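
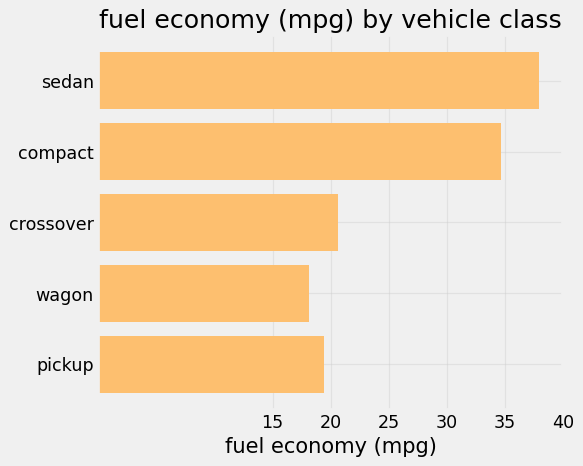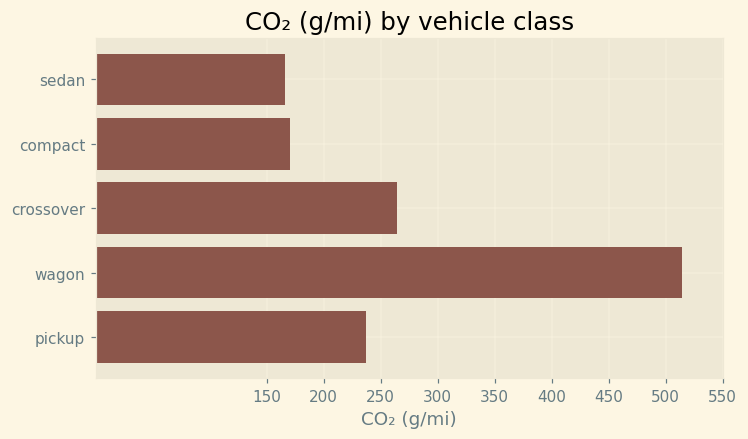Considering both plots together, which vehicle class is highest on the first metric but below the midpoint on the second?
Chart 2 median CO₂ (g/mi) ≈ 250; below-median vehicle classes: sedan, compact. Among those, sedan has the highest fuel economy (mpg) (≈ 40).

sedan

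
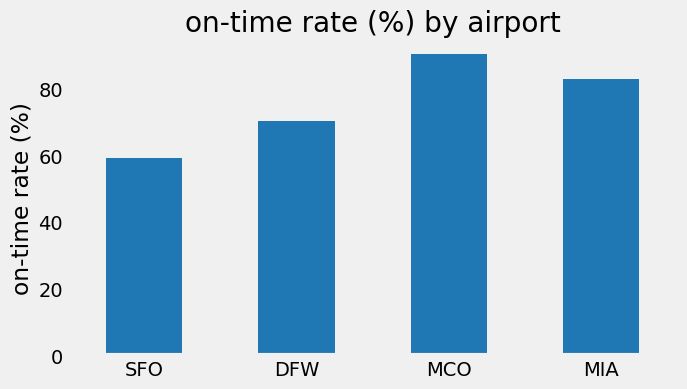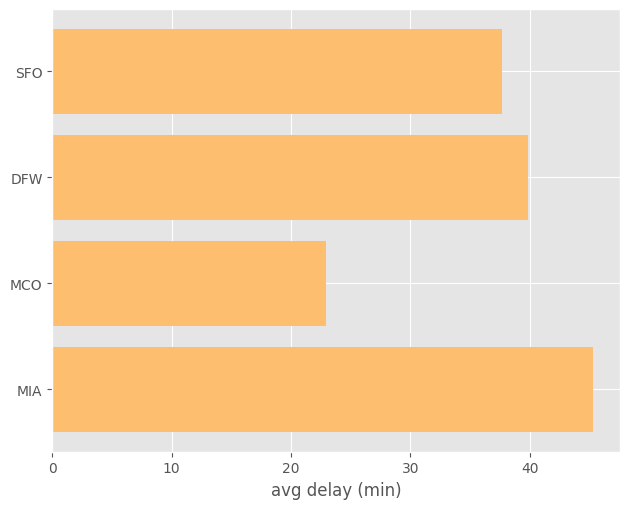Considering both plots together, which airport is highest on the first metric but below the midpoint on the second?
MCO

Chart 2 median avg delay (min) ≈ 40; below-median airports: SFO, MCO. Among those, MCO has the highest on-time rate (%) (≈ 90).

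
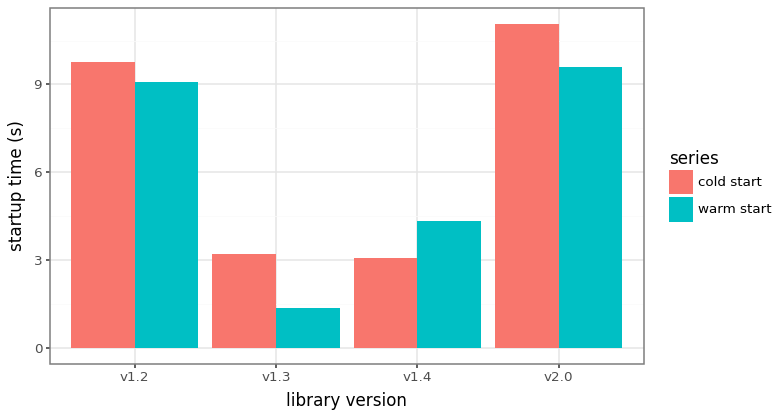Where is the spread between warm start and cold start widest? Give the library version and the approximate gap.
v1.3: warm start ≈ 1, cold start ≈ 3 → gap ≈ 2. Next-largest (v2.0) is only ≈ 1.

v1.3, ≈ 2 s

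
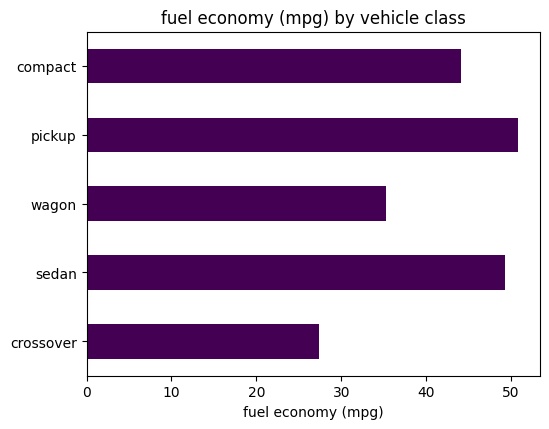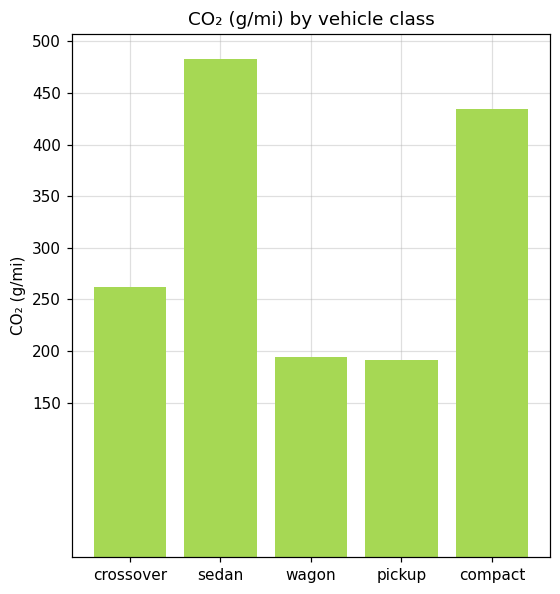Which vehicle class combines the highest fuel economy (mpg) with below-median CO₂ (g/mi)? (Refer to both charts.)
Chart 2 median CO₂ (g/mi) ≈ 250; below-median vehicle classes: wagon, pickup. Among those, pickup has the highest fuel economy (mpg) (≈ 50).

pickup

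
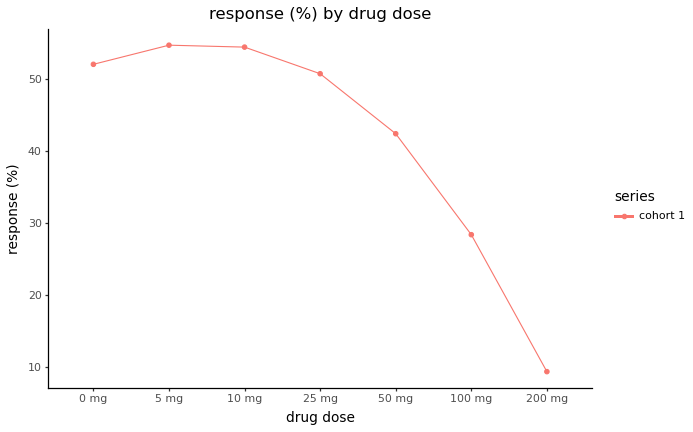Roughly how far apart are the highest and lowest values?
≈ 45

Max 5 mg ≈ 55, min 200 mg ≈ 10; range ≈ 45.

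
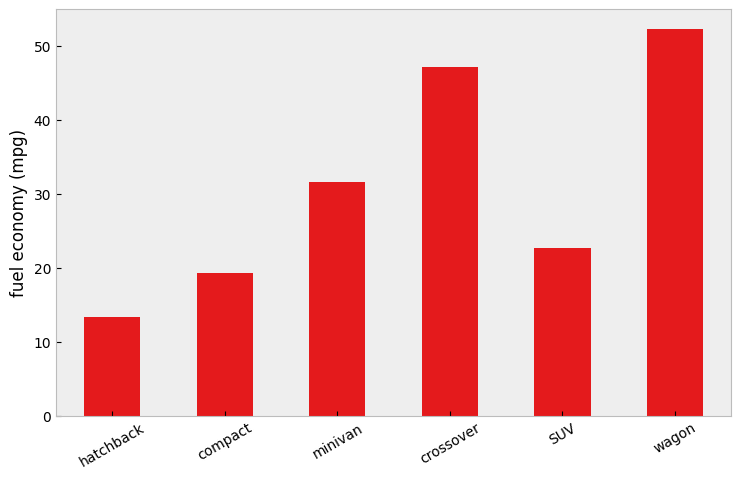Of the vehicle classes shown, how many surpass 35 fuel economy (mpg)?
Above 35: crossover, wagon.

2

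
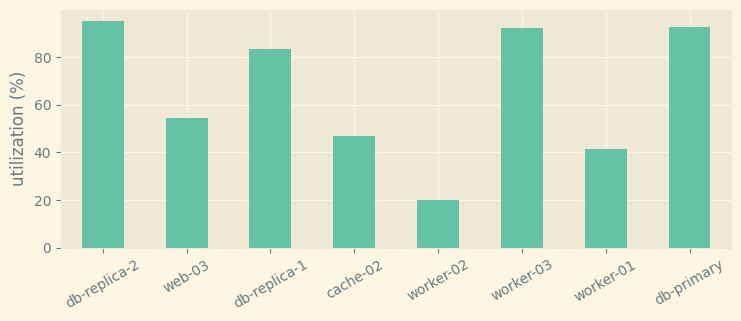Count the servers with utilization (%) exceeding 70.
4

Above 70: db-replica-2, db-replica-1, worker-03, db-primary.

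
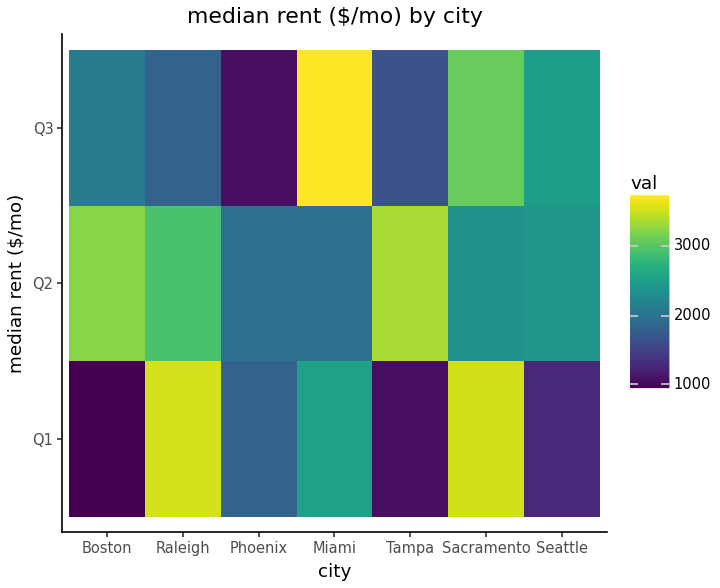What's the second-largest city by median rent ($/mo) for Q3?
Sacramento

Top 3 for Q3: Miami ≈ 3500, Sacramento ≈ 3000, Seattle ≈ 2500.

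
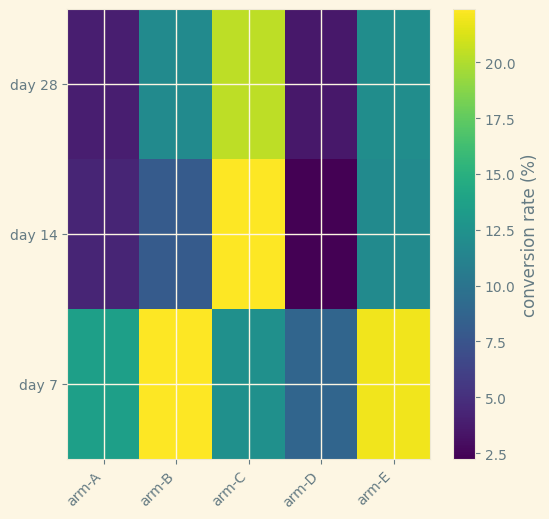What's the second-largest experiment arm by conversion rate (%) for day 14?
arm-E

Top 3 for day 14: arm-C ≈ 22, arm-E ≈ 12, arm-B ≈ 8.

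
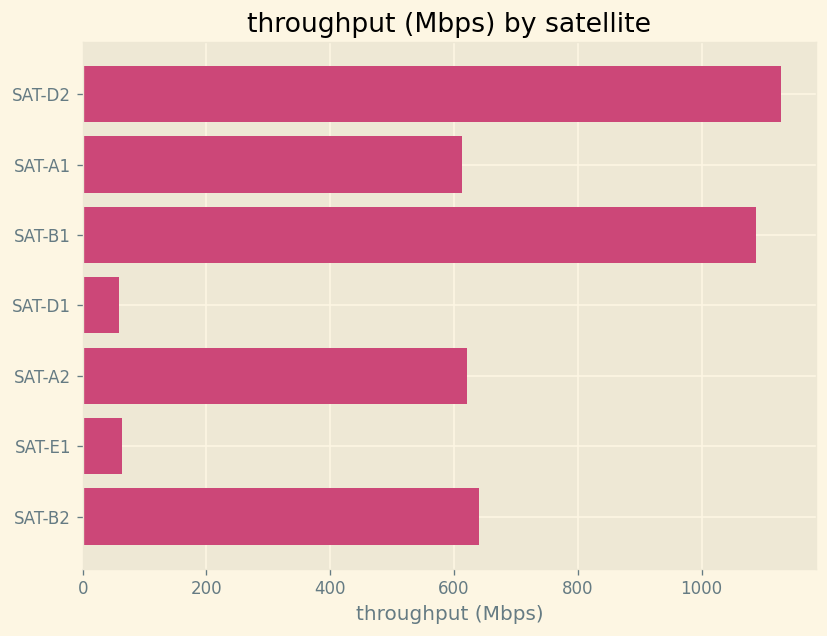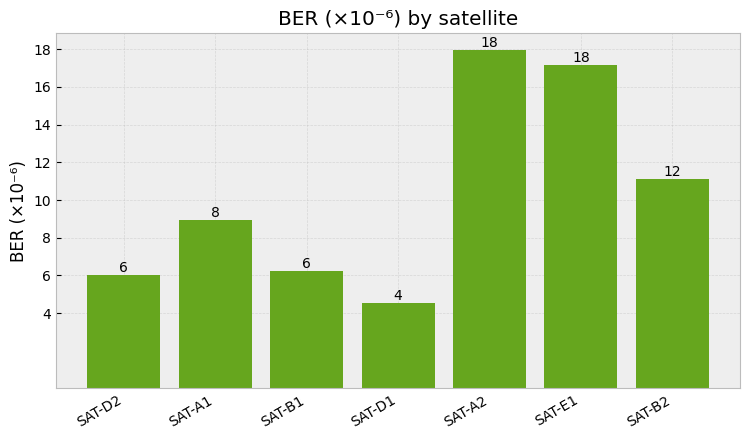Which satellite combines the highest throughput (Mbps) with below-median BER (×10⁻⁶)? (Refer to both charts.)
Chart 2 median BER (×10⁻⁶) ≈ 8; below-median satellites: SAT-D2, SAT-B1, SAT-D1. Among those, SAT-D2 has the highest throughput (Mbps) (≈ 1200).

SAT-D2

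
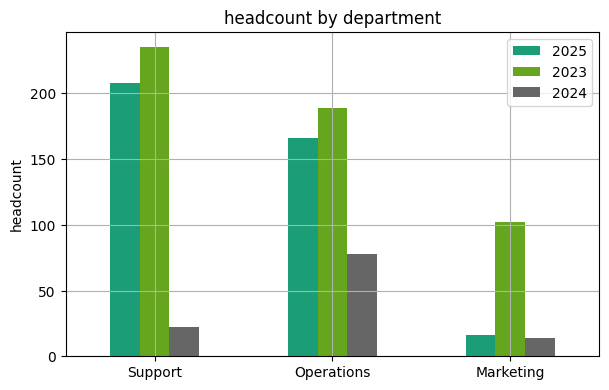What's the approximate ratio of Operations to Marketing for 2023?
Operations ≈ 180, Marketing ≈ 100; 180/100 ≈ 1.8.

≈ 1.8×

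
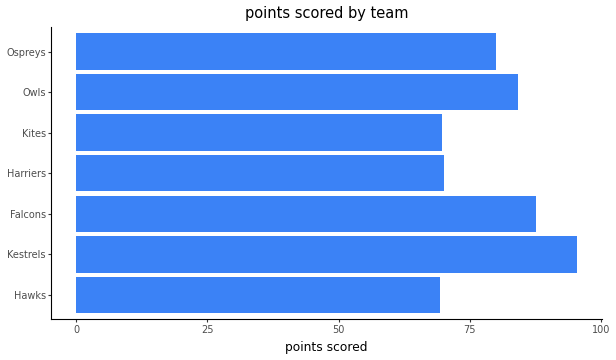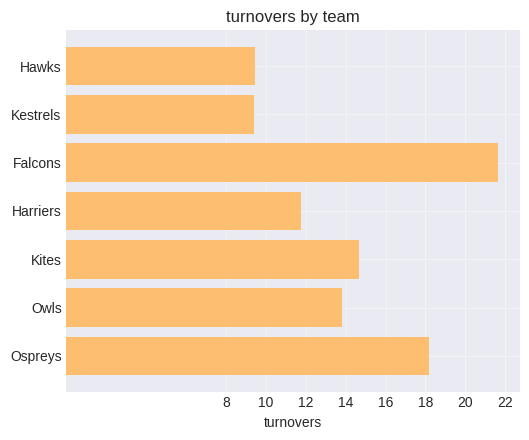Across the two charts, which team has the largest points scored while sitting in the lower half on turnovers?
Chart 2 median turnovers ≈ 14; below-median teams: Hawks, Kestrels, Harriers. Among those, Kestrels has the highest points scored (≈ 100).

Kestrels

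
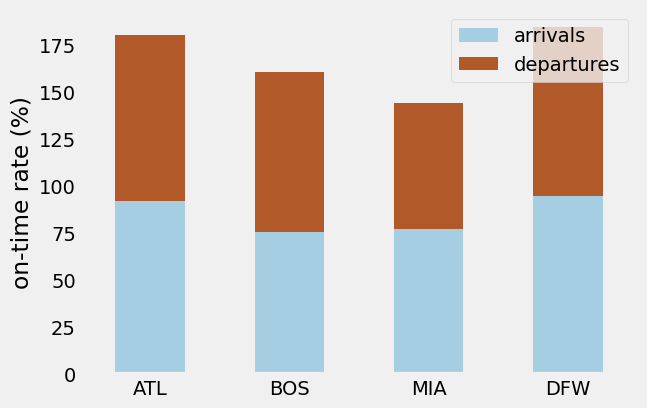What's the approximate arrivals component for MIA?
arrivals top ≈ 80, bottom ≈ 0; segment ≈ 80.

≈ 80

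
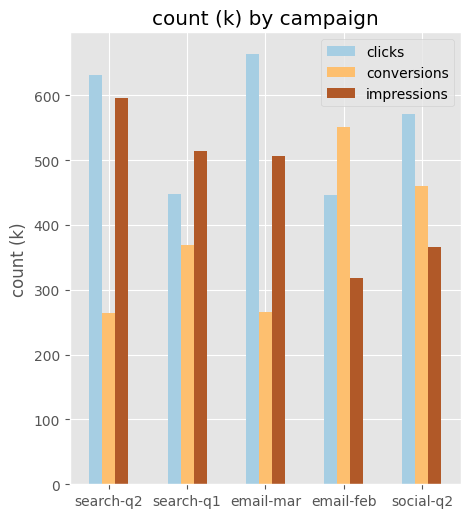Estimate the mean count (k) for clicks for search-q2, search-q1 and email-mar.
≈ 567

(600 + 400 + 700) / 3 ≈ 567.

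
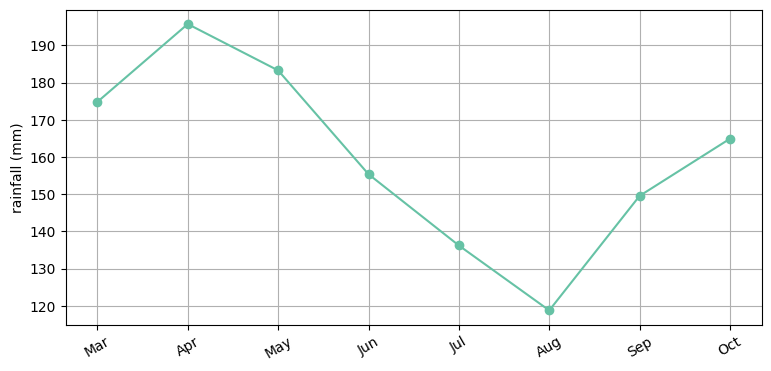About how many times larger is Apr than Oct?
Apr ≈ 200, Oct ≈ 160; 200/160 ≈ 1.25.

≈ 1.25×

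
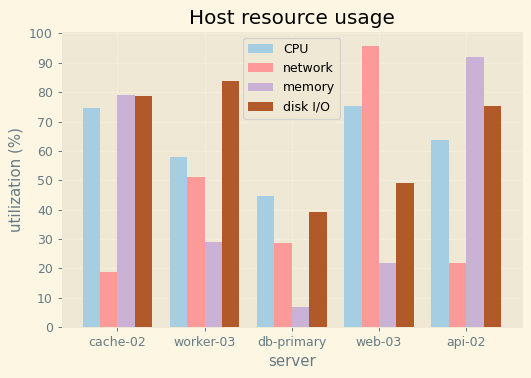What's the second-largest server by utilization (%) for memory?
Top 3 for memory: api-02 ≈ 90, cache-02 ≈ 80, worker-03 ≈ 30.

cache-02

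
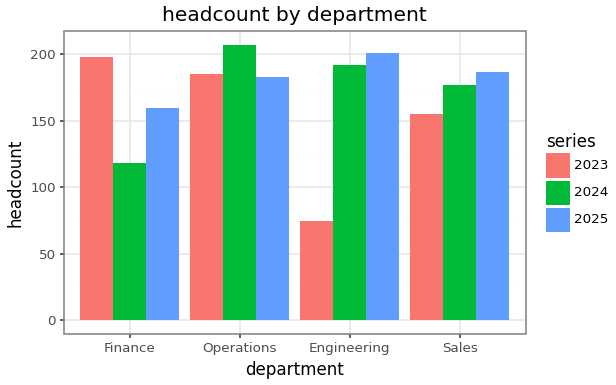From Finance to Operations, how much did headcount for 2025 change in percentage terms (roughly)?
≈ +12.5%

Finance ≈ 160, Operations ≈ 180; (180 − 160) / 160 ≈ +12.5%.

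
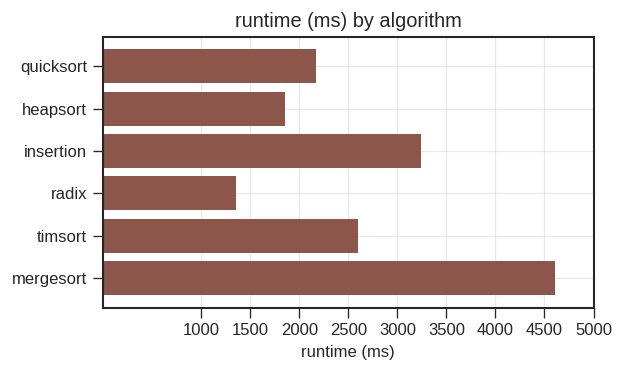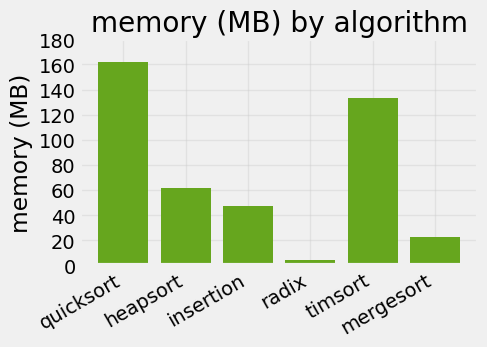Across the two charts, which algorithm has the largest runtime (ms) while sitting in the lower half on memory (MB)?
mergesort

Chart 2 median memory (MB) ≈ 60; below-median algorithms: insertion, radix, mergesort. Among those, mergesort has the highest runtime (ms) (≈ 4500).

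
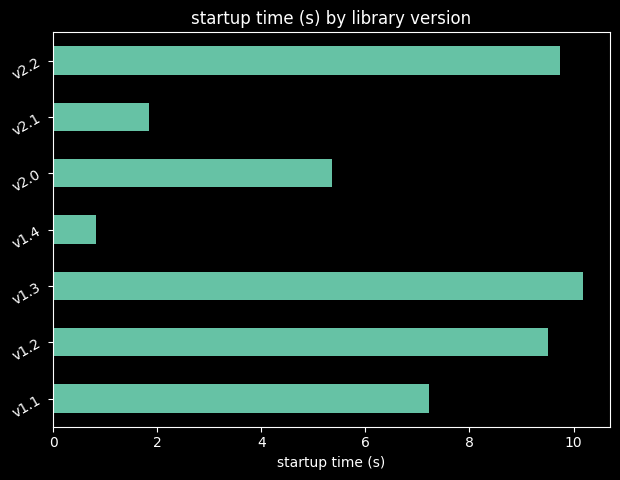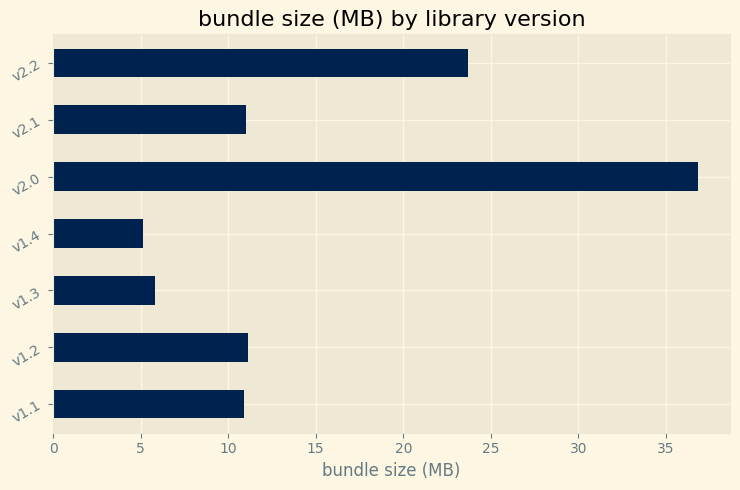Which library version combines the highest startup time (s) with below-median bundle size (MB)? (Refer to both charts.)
v1.3

Chart 2 median bundle size (MB) ≈ 10; below-median library versions: v1.1, v1.3, v1.4. Among those, v1.3 has the highest startup time (s) (≈ 10).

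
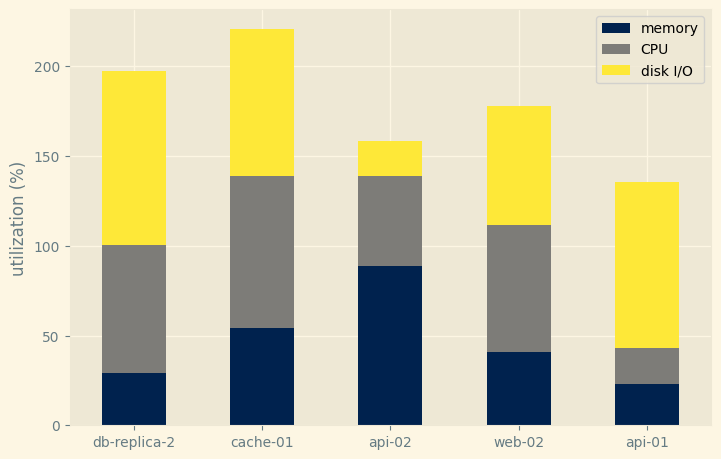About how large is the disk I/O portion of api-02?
≈ 20

disk I/O top ≈ 160, bottom ≈ 140; segment ≈ 20.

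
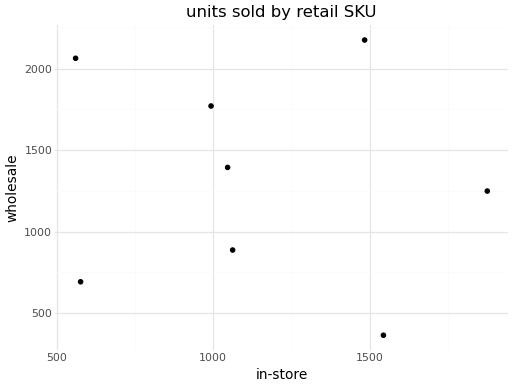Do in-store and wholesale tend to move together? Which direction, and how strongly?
Points are roughly uncorrelated; weak (|r| ≈ 0.1).

no clear correlation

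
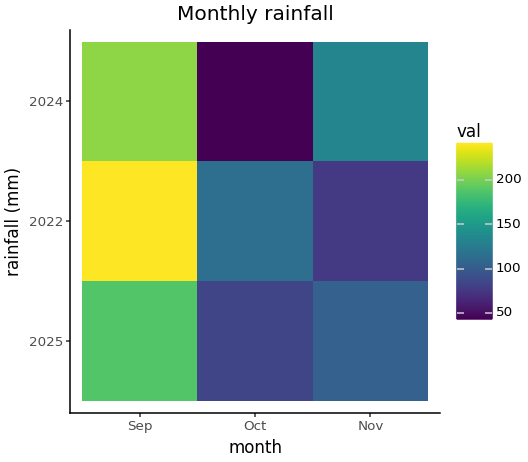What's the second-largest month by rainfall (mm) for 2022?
Top 3 for 2022: Sep ≈ 240, Oct ≈ 120, Nov ≈ 80.

Oct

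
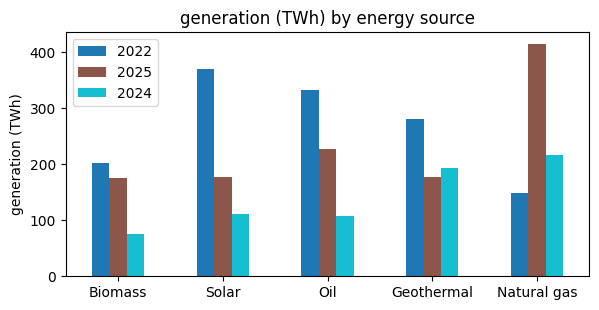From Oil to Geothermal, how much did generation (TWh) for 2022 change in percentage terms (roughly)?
≈ -14.3%

Oil ≈ 350, Geothermal ≈ 300; (300 − 350) / 350 ≈ -14.3%.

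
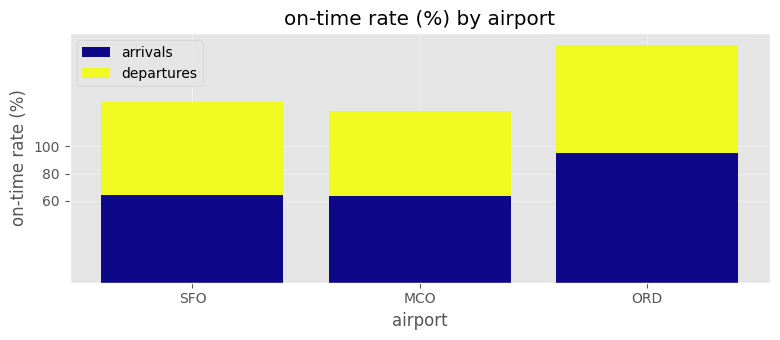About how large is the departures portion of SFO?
≈ 80

departures top ≈ 140, bottom ≈ 60; segment ≈ 80.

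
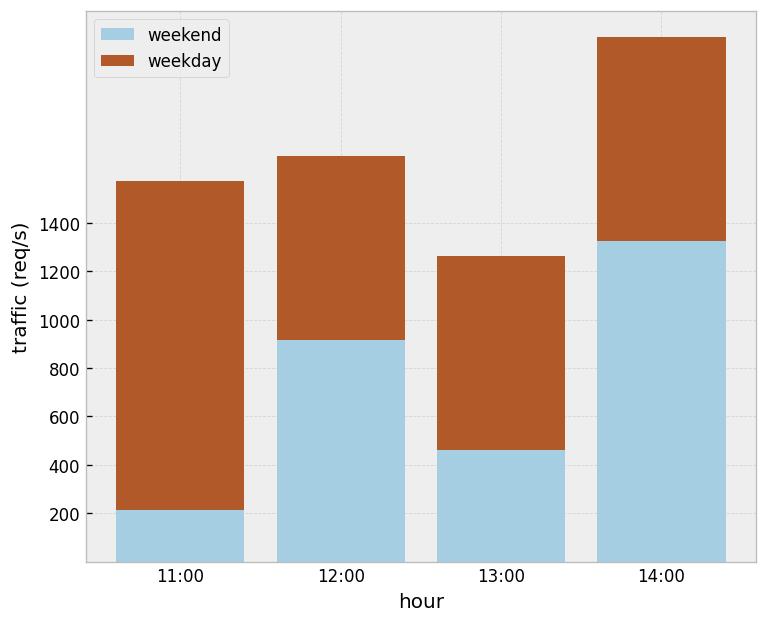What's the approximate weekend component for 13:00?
≈ 400

weekend top ≈ 400, bottom ≈ 0; segment ≈ 400.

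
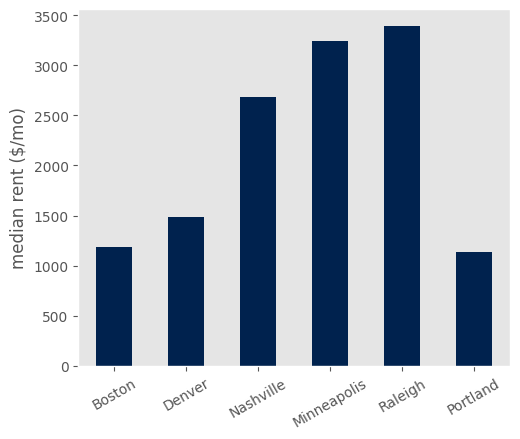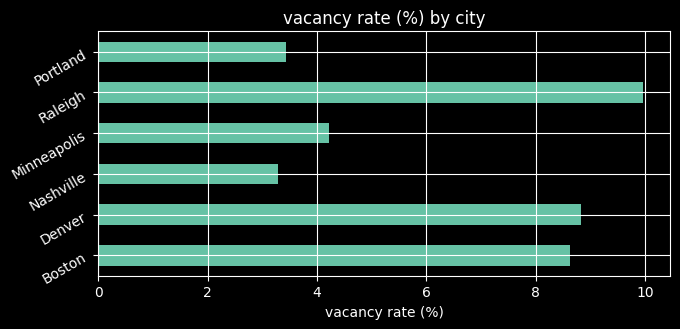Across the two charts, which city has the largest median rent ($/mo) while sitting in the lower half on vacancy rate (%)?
Chart 2 median vacancy rate (%) ≈ 6; below-median cities: Nashville, Minneapolis, Portland. Among those, Minneapolis has the highest median rent ($/mo) (≈ 3000).

Minneapolis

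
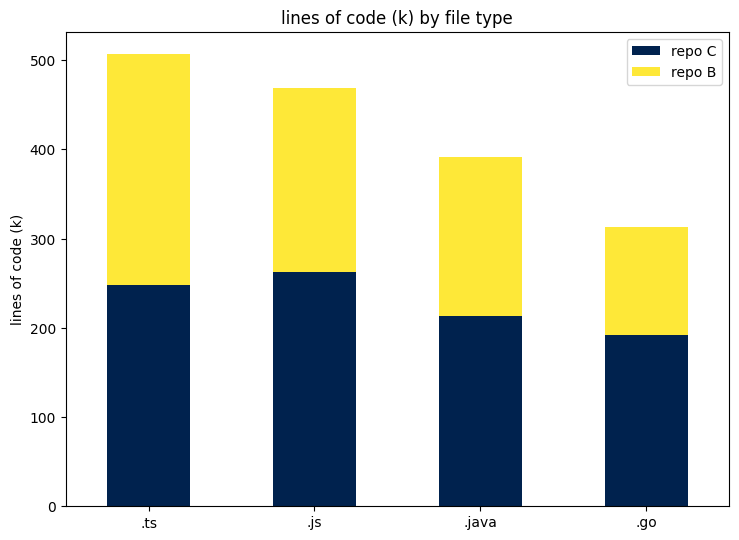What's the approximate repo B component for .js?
≈ 200

repo B top ≈ 450, bottom ≈ 250; segment ≈ 200.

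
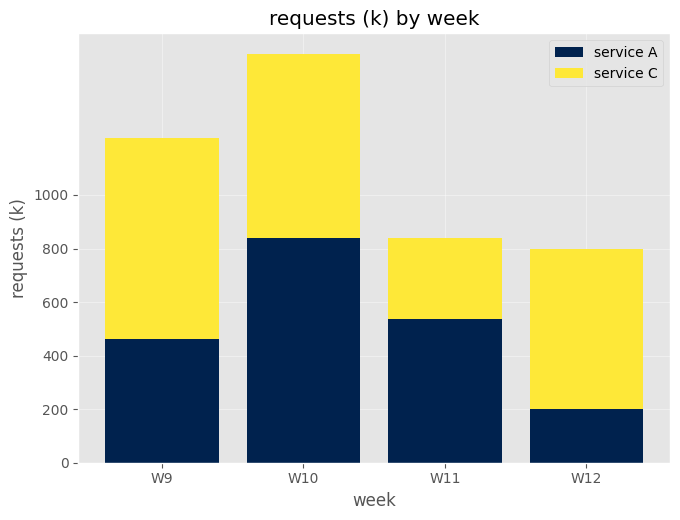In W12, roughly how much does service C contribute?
≈ 600

service C top ≈ 800, bottom ≈ 200; segment ≈ 600.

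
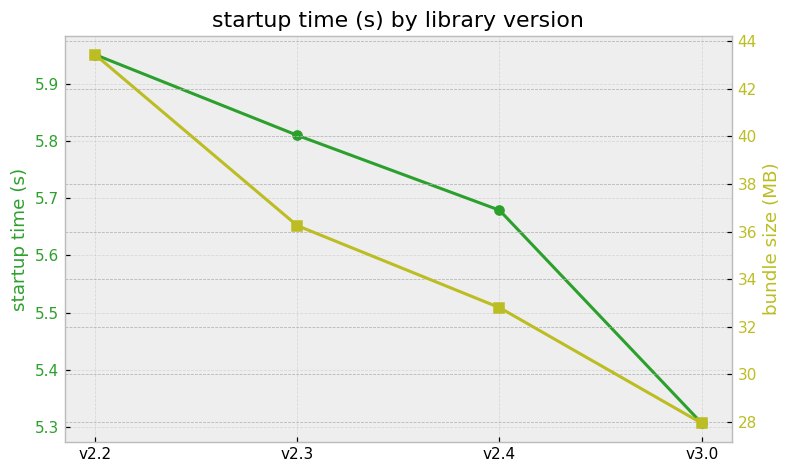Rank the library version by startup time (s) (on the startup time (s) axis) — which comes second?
v2.3

Top 3 (on the startup time (s) axis): v2.2 ≈ 6.0, v2.3 ≈ 5.8, v2.4 ≈ 5.7.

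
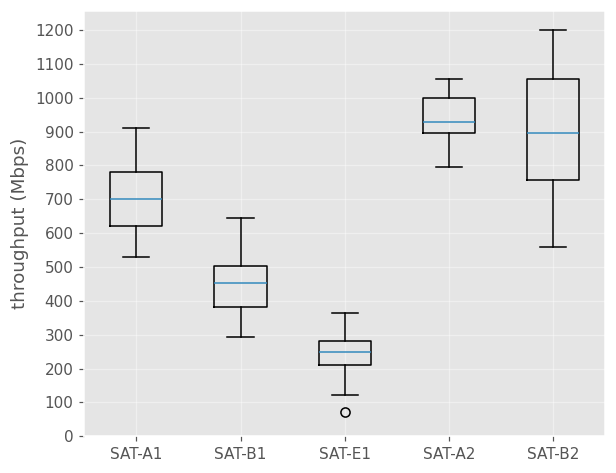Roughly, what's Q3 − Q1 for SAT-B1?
≈ 100

Q3 ≈ 500, Q1 ≈ 400; IQR ≈ 100.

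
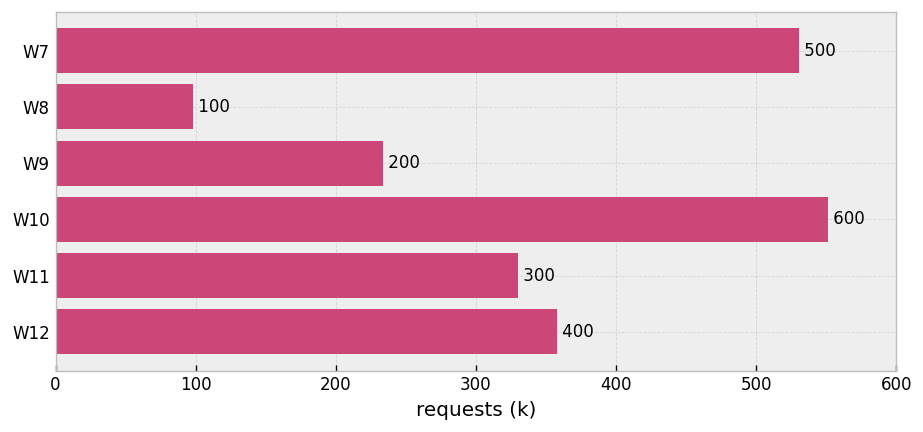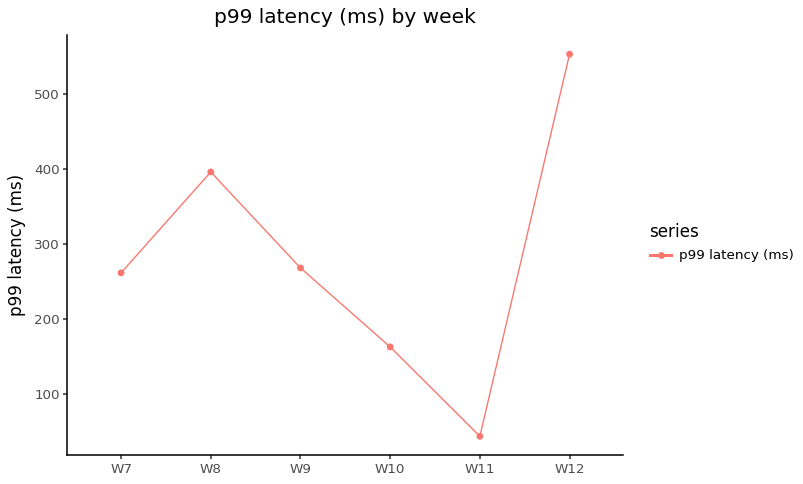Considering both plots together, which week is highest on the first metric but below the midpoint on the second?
Chart 2 median p99 latency (ms) ≈ 300; below-median weeks: W7, W10, W11. Among those, W10 has the highest requests (k) (≈ 600).

W10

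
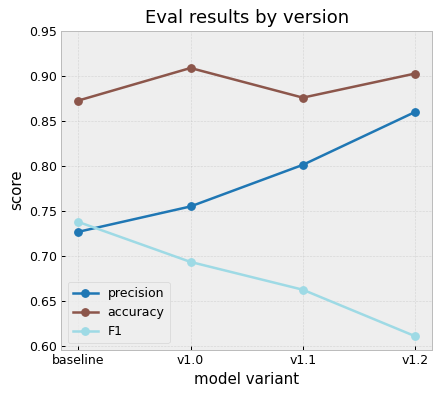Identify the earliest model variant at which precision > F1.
baseline: precision ≈ 0.75 vs F1 ≈ 0.75 (not yet); v1.0: precision ≈ 0.75 vs F1 ≈ 0.70 (first crossover).

v1.0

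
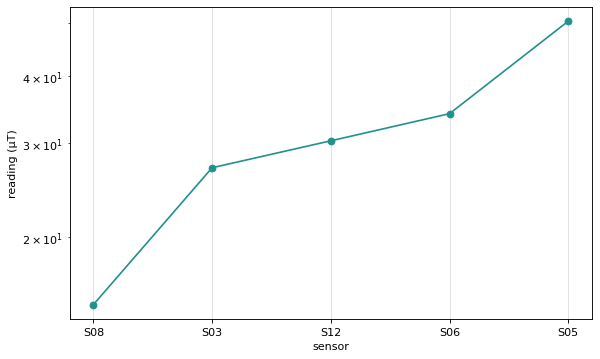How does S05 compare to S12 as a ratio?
S05 ≈ 50, S12 ≈ 30; 50/30 ≈ 1.67.

≈ 1.67×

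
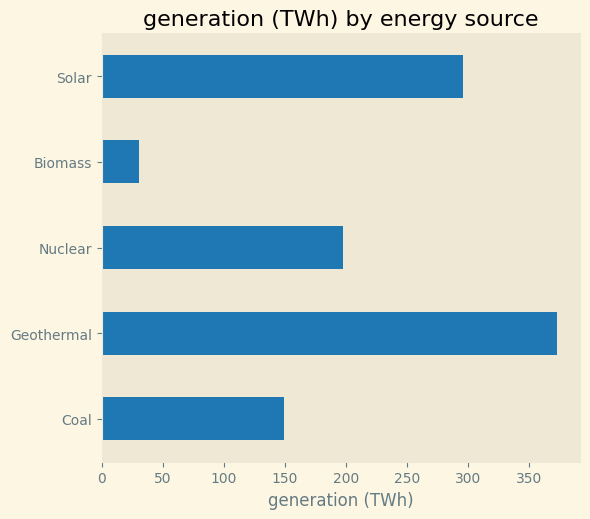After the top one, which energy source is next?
Top 3: Geothermal ≈ 350, Solar ≈ 300, Nuclear ≈ 200.

Solar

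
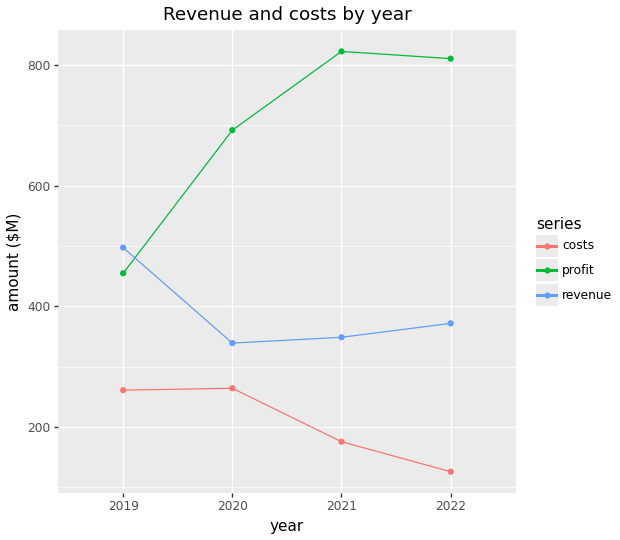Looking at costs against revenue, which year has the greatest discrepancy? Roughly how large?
2022: costs ≈ 100, revenue ≈ 400 → gap ≈ 300. Next-largest (2019) is only ≈ 200.

2022, ≈ 300 $M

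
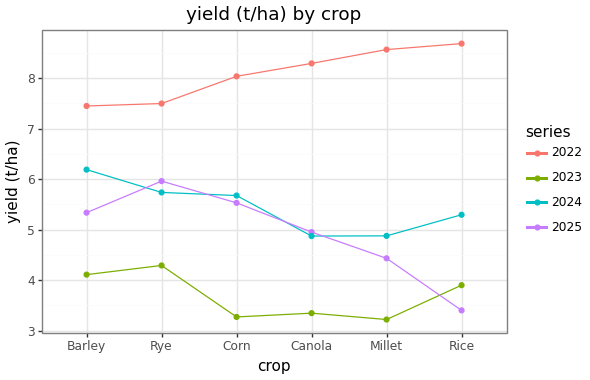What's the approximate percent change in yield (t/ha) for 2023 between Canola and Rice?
Canola ≈ 3.5, Rice ≈ 4.0; (4.0 − 3.5) / 3.5 ≈ +14.3%.

≈ +14.3%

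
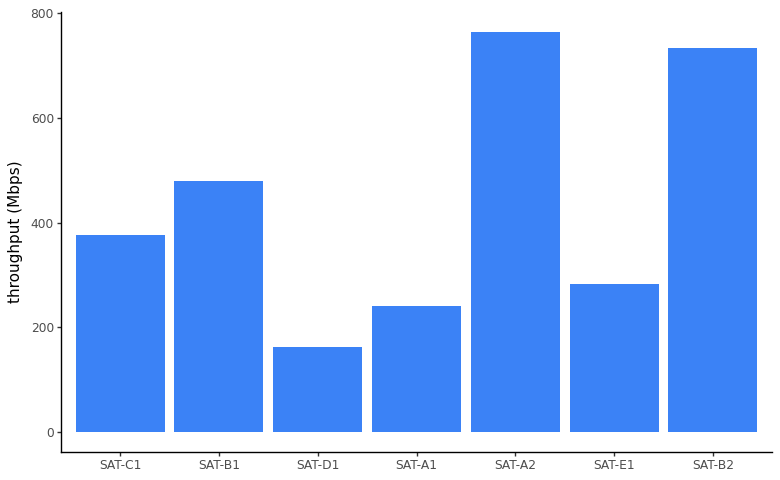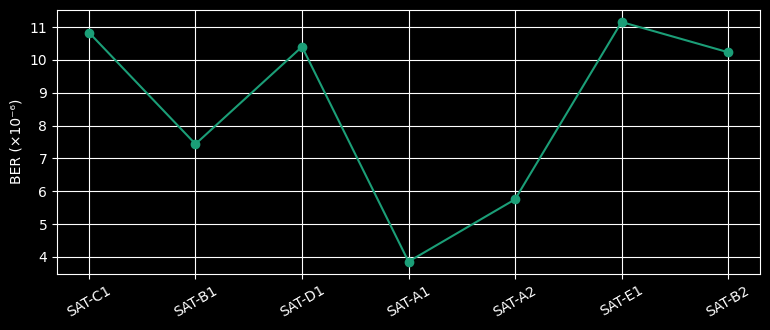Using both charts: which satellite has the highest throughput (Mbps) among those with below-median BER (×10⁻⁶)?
SAT-A2

Chart 2 median BER (×10⁻⁶) ≈ 10; below-median satellites: SAT-B1, SAT-A1, SAT-A2. Among those, SAT-A2 has the highest throughput (Mbps) (≈ 800).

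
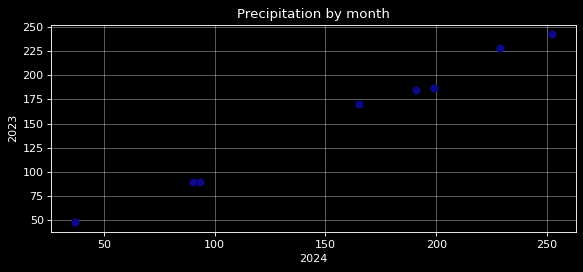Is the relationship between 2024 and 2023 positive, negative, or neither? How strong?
positive, strong

Points are positively correlated; strong (|r| ≈ 1.0).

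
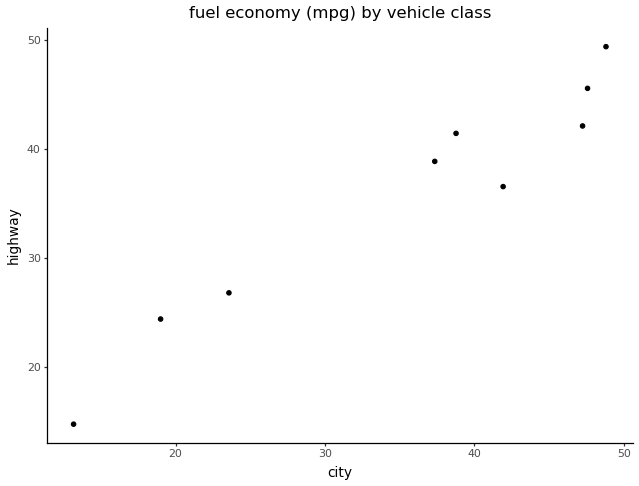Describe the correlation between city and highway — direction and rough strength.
positive, strong

Points are positively correlated; strong (|r| ≈ 1.0).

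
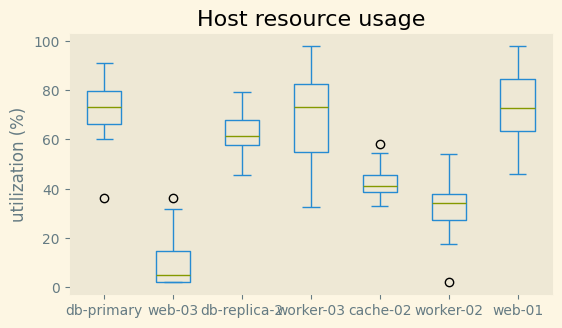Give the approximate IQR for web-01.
Q3 ≈ 80, Q1 ≈ 60; IQR ≈ 20.

≈ 20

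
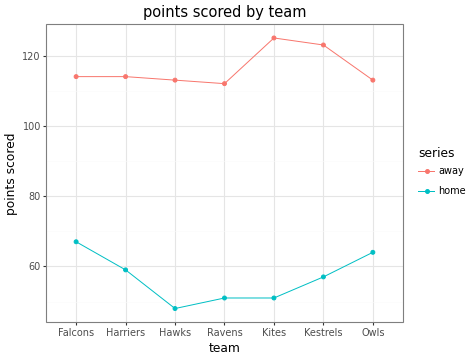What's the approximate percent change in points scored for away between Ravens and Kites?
Ravens ≈ 110, Kites ≈ 120; (120 − 110) / 110 ≈ +9.1%.

≈ +9.1%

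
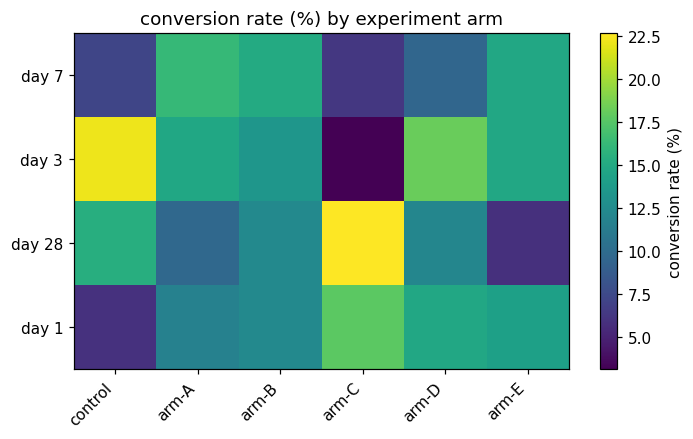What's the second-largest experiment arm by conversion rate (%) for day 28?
Top 3 for day 28: arm-C ≈ 22, control ≈ 16, arm-B ≈ 12.

control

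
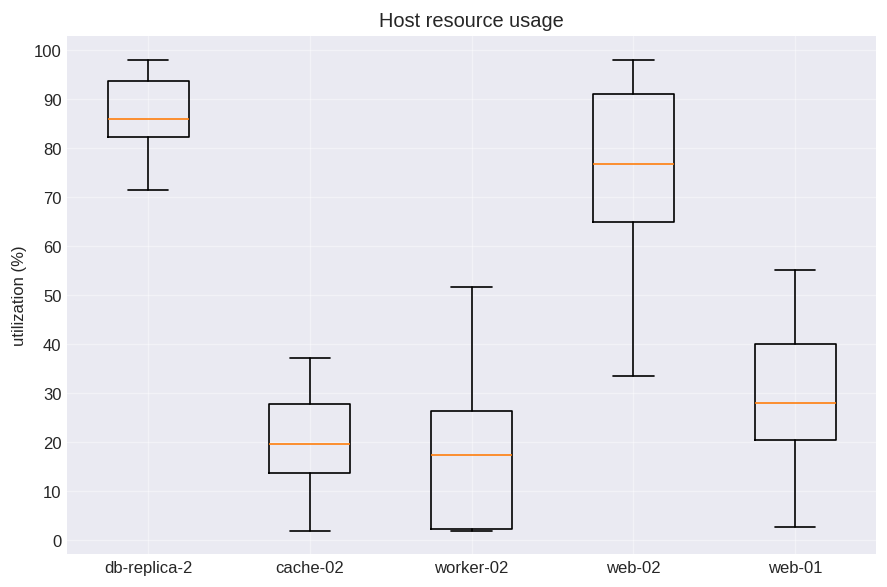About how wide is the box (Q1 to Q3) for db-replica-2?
Q3 ≈ 90, Q1 ≈ 80; IQR ≈ 10.

≈ 10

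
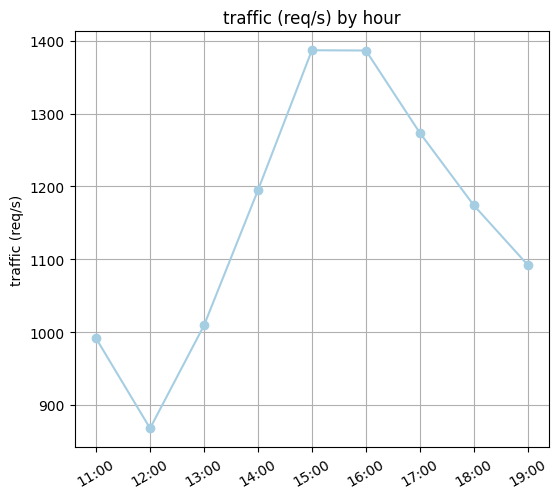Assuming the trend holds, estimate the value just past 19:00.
≈ 1025

Last three: 1250, 1150, 1100 → slope ≈ -75/step → next ≈ 1025.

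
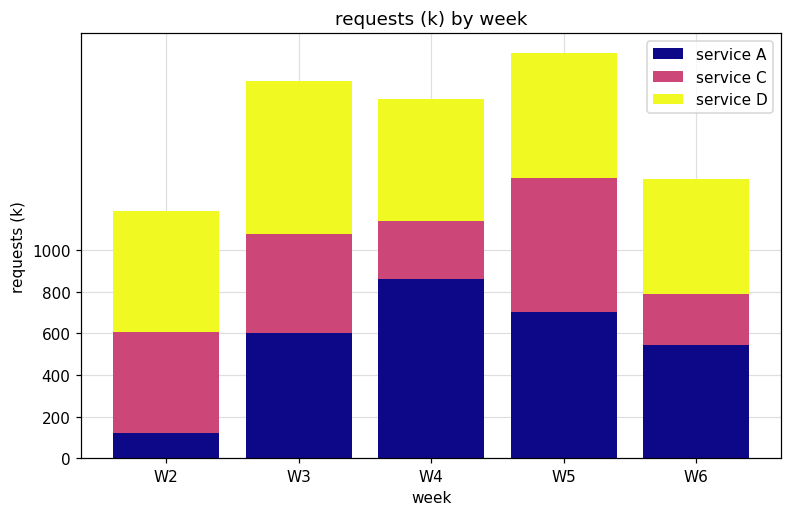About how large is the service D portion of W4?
service D top ≈ 1800, bottom ≈ 1200; segment ≈ 600.

≈ 600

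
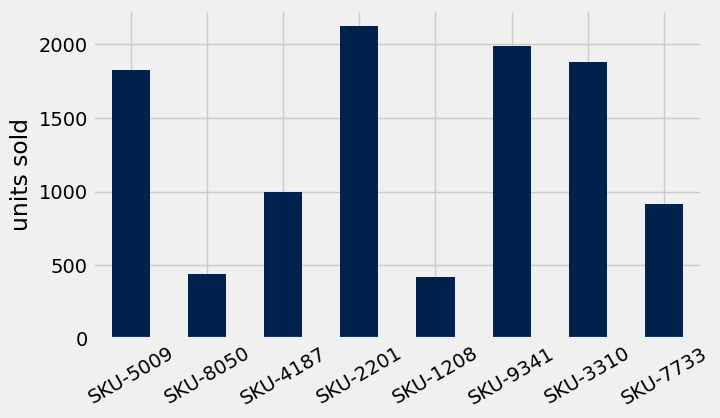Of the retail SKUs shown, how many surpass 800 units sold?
Above 800: SKU-5009, SKU-4187, SKU-2201, SKU-9341, SKU-3310, SKU-7733.

6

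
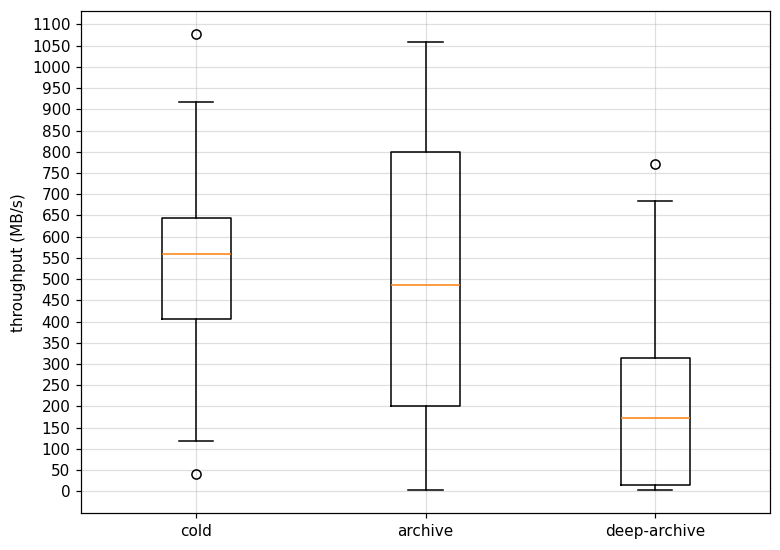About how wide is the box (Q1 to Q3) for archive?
≈ 600

Q3 ≈ 800, Q1 ≈ 200; IQR ≈ 600.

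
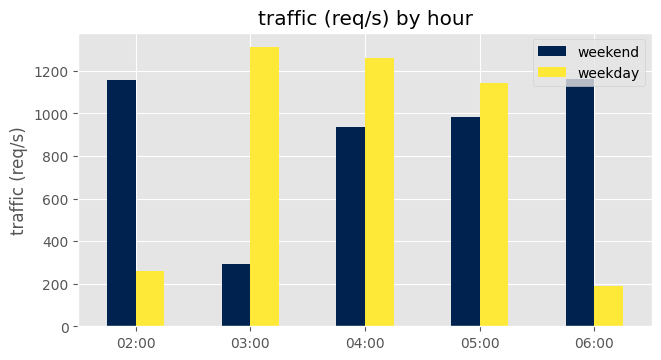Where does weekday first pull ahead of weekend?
03:00

02:00: weekday ≈ 200 vs weekend ≈ 1200 (not yet); 03:00: weekday ≈ 1400 vs weekend ≈ 200 (first crossover).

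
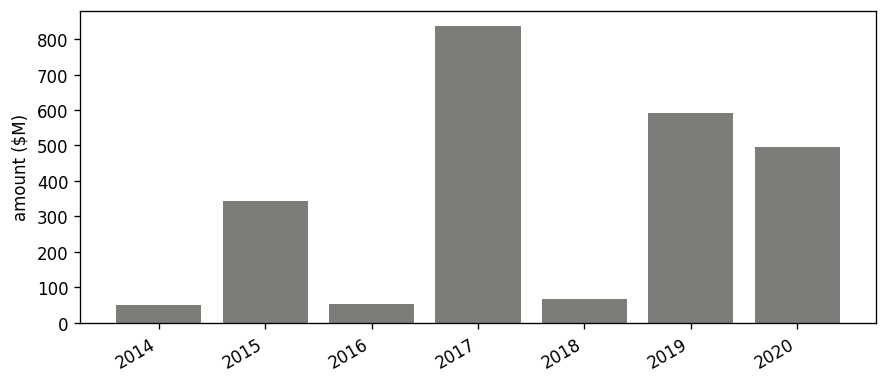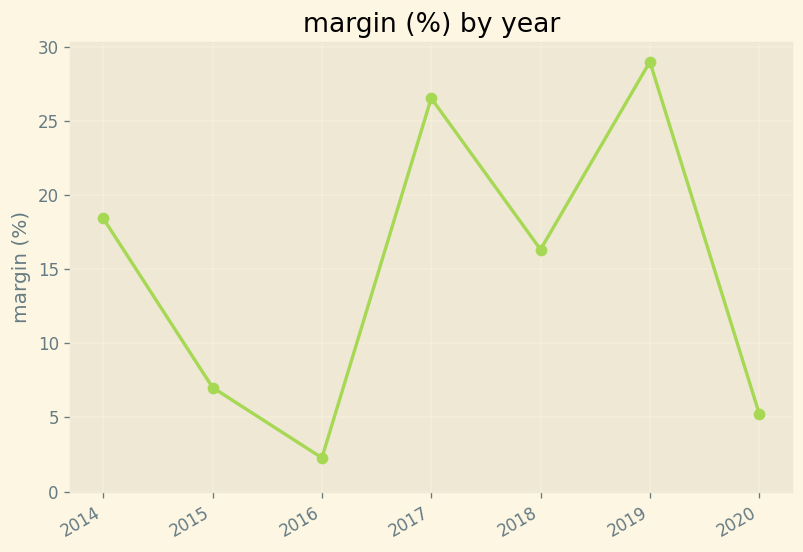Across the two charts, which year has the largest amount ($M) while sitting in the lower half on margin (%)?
Chart 2 median margin (%) ≈ 15; below-median years: 2015, 2016, 2020. Among those, 2020 has the highest amount ($M) (≈ 500).

2020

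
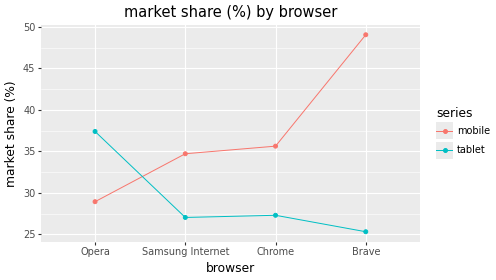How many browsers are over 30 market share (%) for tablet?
1

Above 30: Opera.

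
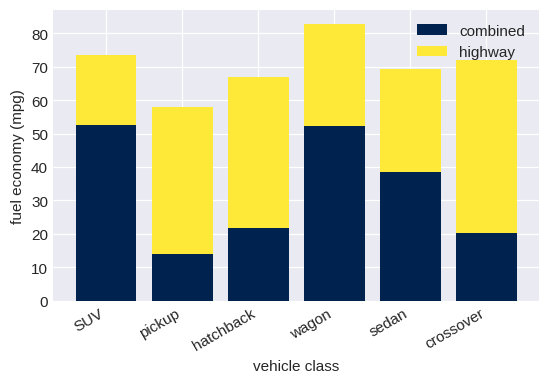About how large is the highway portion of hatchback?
≈ 50

highway top ≈ 70, bottom ≈ 20; segment ≈ 50.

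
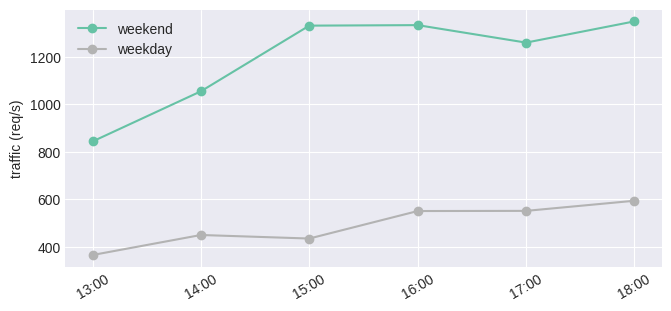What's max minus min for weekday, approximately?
≈ 200

Max 18:00 ≈ 600, min 13:00 ≈ 400; range ≈ 200.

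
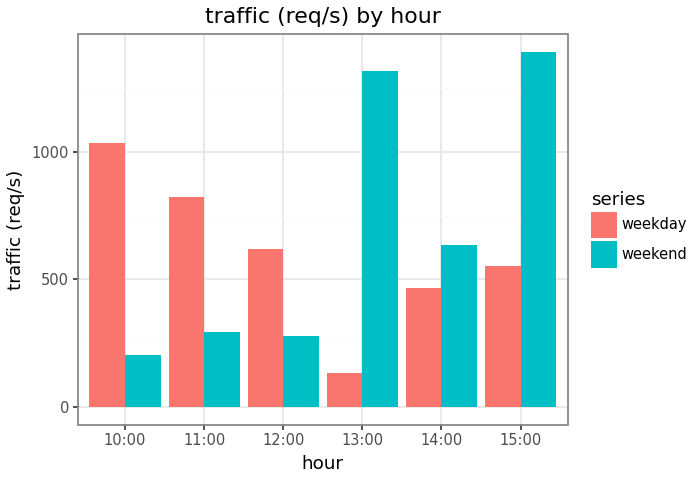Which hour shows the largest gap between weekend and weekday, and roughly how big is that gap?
13:00: weekend ≈ 1400, weekday ≈ 200 → gap ≈ 1200. Next-largest (15:00) is only ≈ 800.

13:00, ≈ 1200 req/s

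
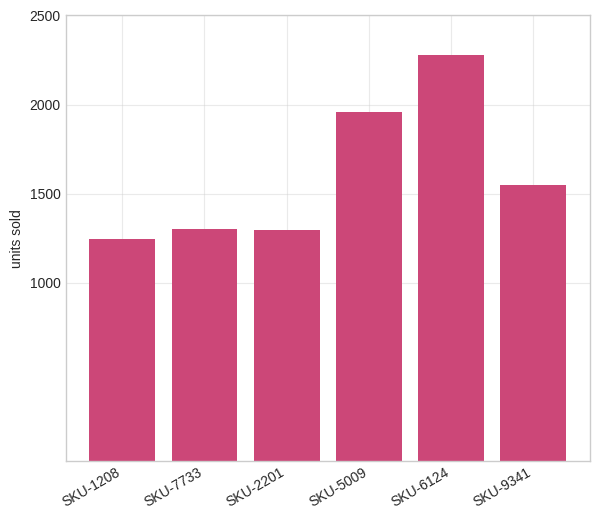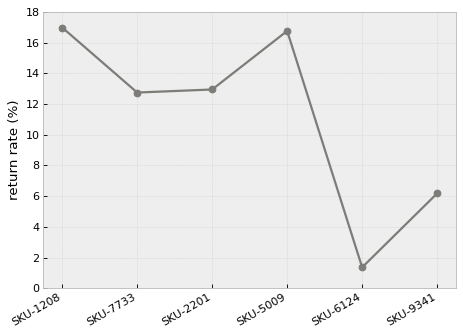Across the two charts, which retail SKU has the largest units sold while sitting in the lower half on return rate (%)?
SKU-6124

Chart 2 median return rate (%) ≈ 12; below-median retail SKUs: SKU-7733, SKU-6124, SKU-9341. Among those, SKU-6124 has the highest units sold (≈ 2500).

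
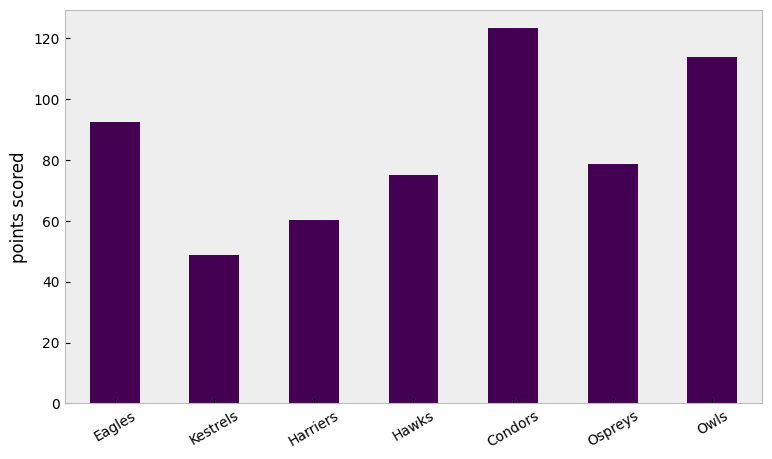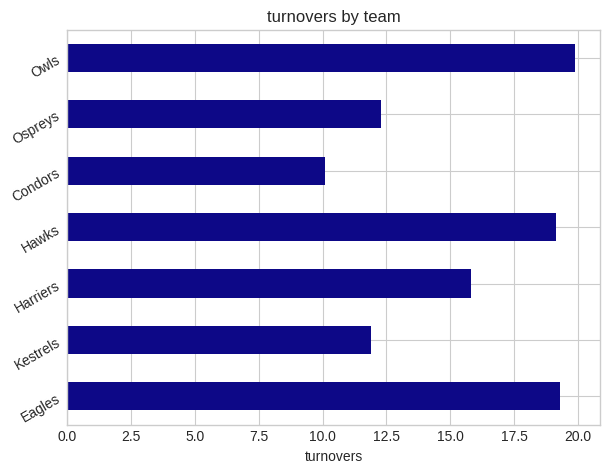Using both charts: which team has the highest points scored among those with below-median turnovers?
Chart 2 median turnovers ≈ 16; below-median teams: Kestrels, Condors, Ospreys. Among those, Condors has the highest points scored (≈ 120).

Condors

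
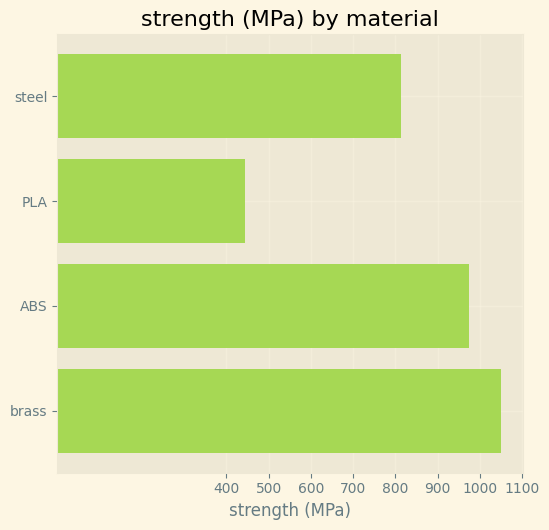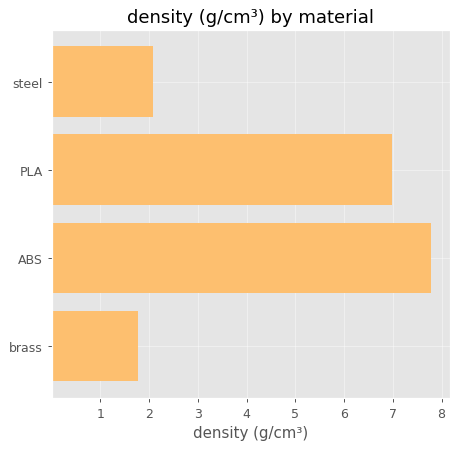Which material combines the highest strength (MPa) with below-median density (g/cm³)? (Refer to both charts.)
brass

Chart 2 median density (g/cm³) ≈ 5; below-median materials: steel, brass. Among those, brass has the highest strength (MPa) (≈ 1000).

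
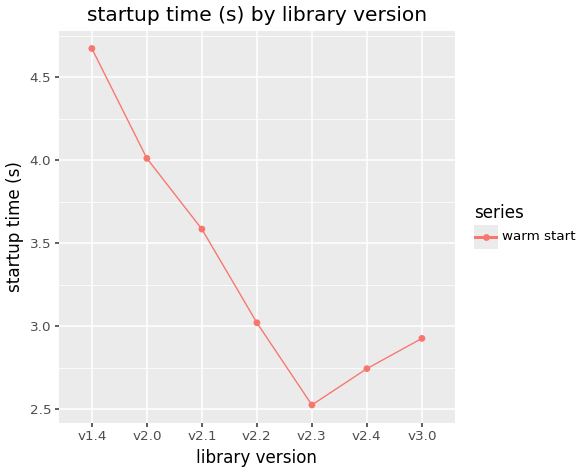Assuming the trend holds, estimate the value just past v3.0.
Last three: 2.6, 2.8, 3.0 → slope ≈ 0.2/step → next ≈ 3.2.

≈ 3.2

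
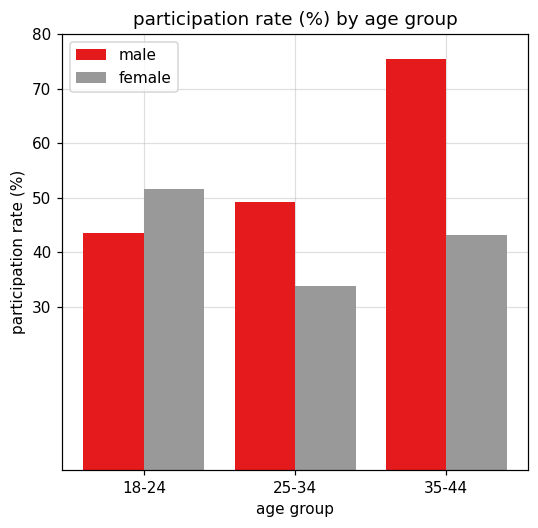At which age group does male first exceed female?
18-24: male ≈ 40 vs female ≈ 50 (not yet); 25-34: male ≈ 50 vs female ≈ 30 (first crossover).

25-34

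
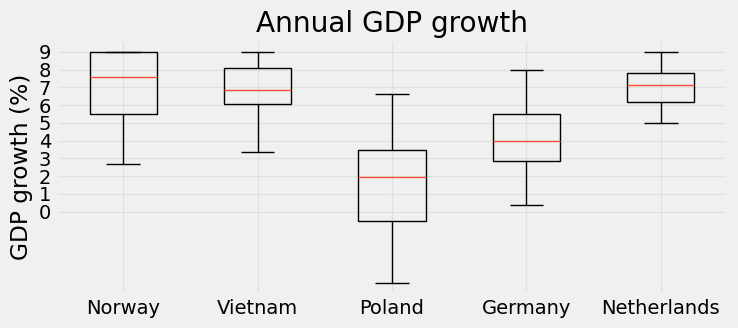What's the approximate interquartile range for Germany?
Q3 ≈ 6, Q1 ≈ 3; IQR ≈ 3.

≈ 3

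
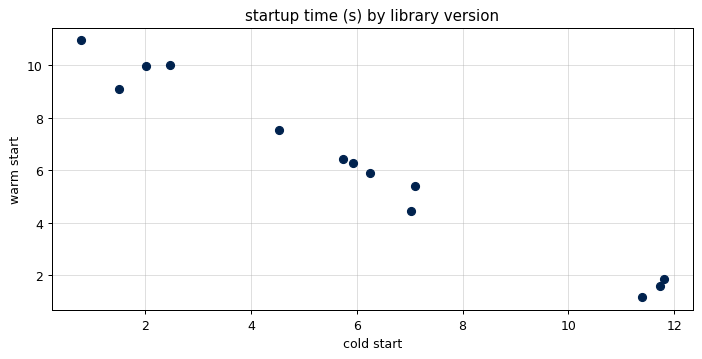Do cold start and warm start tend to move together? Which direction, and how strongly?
negative, strong

Points are negatively correlated; strong (|r| ≈ 1.0).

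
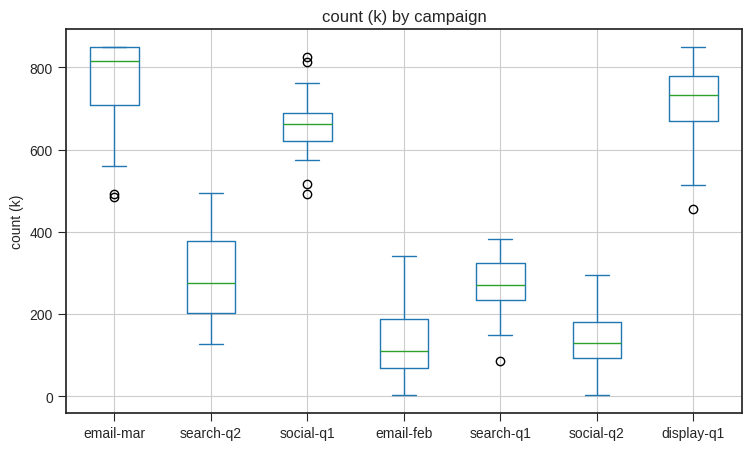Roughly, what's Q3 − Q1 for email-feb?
Q3 ≈ 200, Q1 ≈ 100; IQR ≈ 100.

≈ 100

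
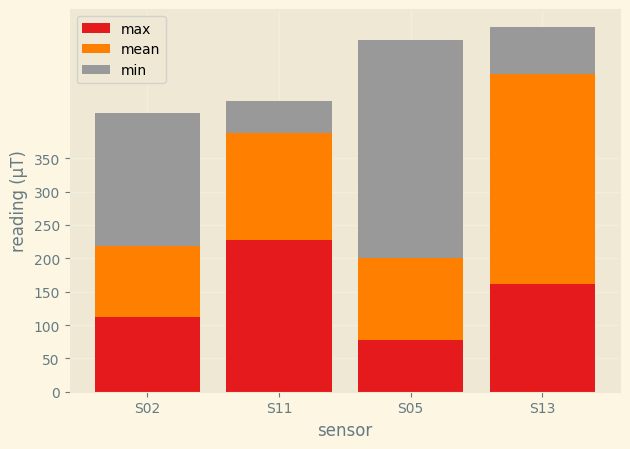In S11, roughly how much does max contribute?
≈ 250

max top ≈ 250, bottom ≈ 0; segment ≈ 250.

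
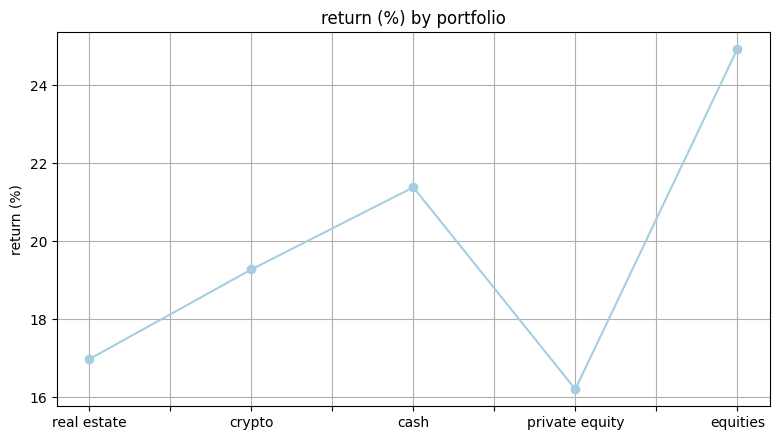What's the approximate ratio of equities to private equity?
≈ 1.56×

equities ≈ 25, private equity ≈ 16; 25/16 ≈ 1.56.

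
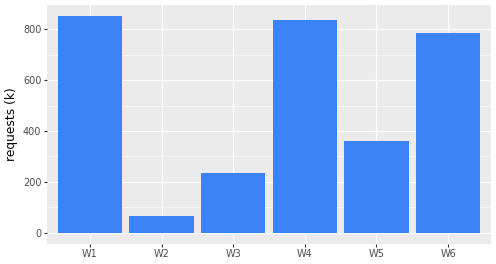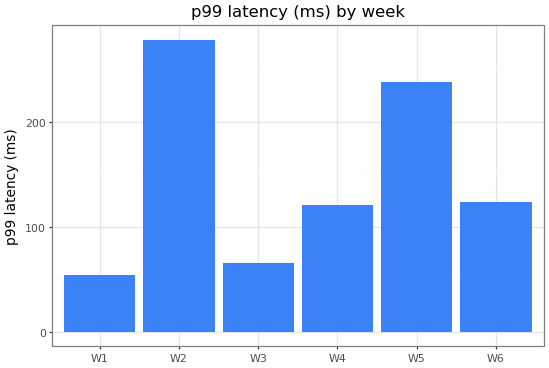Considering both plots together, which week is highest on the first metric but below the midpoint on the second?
Chart 2 median p99 latency (ms) ≈ 100; below-median weeks: W1, W3, W4. Among those, W1 has the highest requests (k) (≈ 900).

W1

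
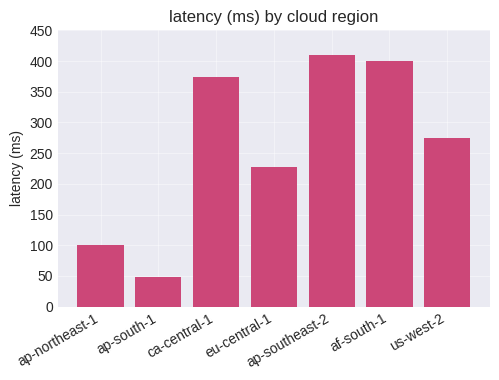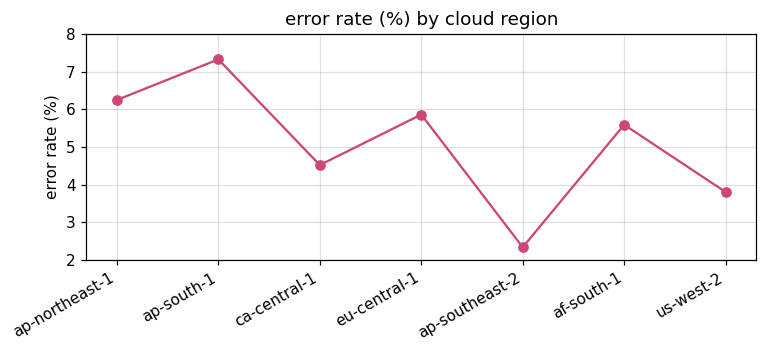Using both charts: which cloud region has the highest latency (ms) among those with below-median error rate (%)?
ap-southeast-2

Chart 2 median error rate (%) ≈ 6; below-median cloud regions: ca-central-1, ap-southeast-2, us-west-2. Among those, ap-southeast-2 has the highest latency (ms) (≈ 400).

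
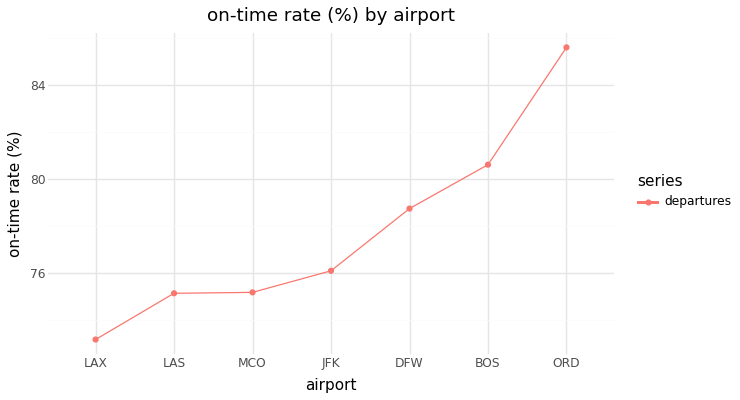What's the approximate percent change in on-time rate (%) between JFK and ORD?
JFK ≈ 76, ORD ≈ 86; (86 − 76) / 76 ≈ +13.2%.

≈ +13.2%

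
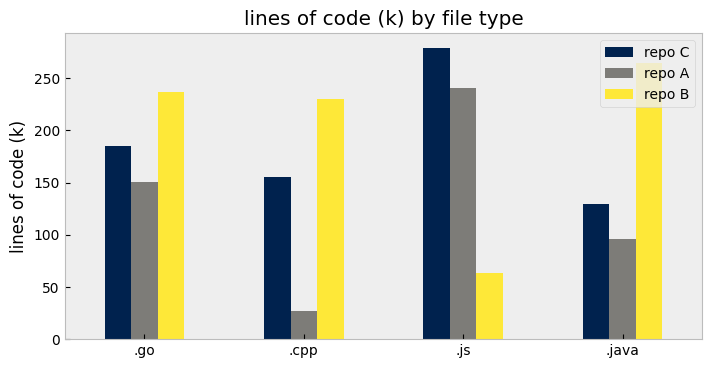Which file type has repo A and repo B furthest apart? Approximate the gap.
.cpp: repo A ≈ 25, repo B ≈ 225 → gap ≈ 200. Next-largest (.js) is only ≈ 175.

.cpp, ≈ 200 k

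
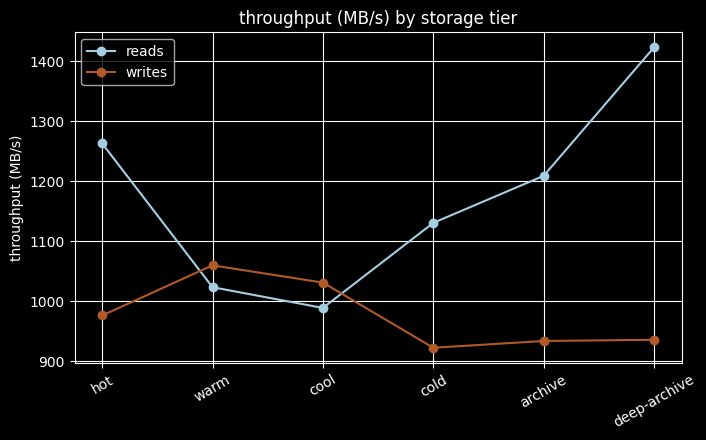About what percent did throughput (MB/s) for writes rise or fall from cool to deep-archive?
cool ≈ 1050, deep-archive ≈ 950; (950 − 1050) / 1050 ≈ -9.5%.

≈ -9.5%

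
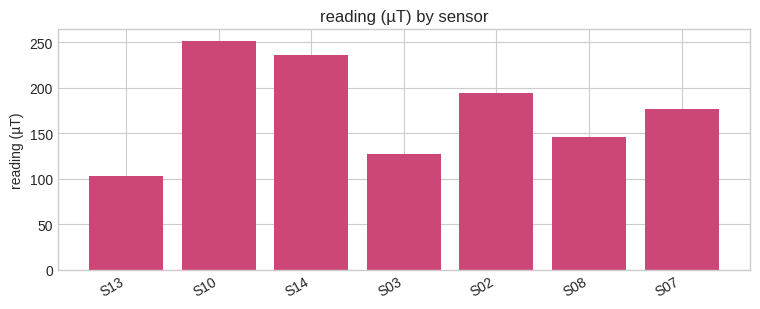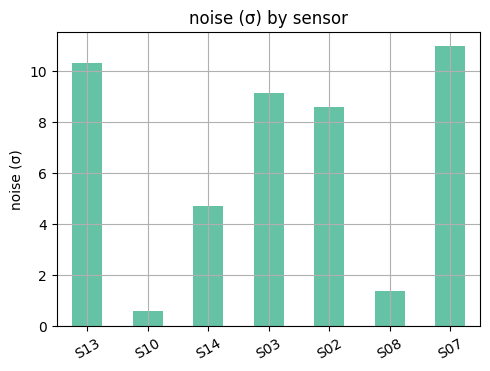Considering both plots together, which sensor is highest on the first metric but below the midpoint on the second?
S10

Chart 2 median noise (σ) ≈ 8; below-median sensors: S10, S14, S08. Among those, S10 has the highest reading (µT) (≈ 250).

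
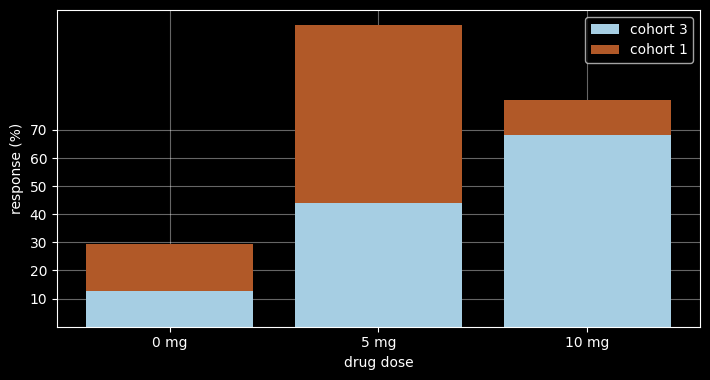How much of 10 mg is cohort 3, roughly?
cohort 3 top ≈ 70, bottom ≈ 0; segment ≈ 70.

≈ 70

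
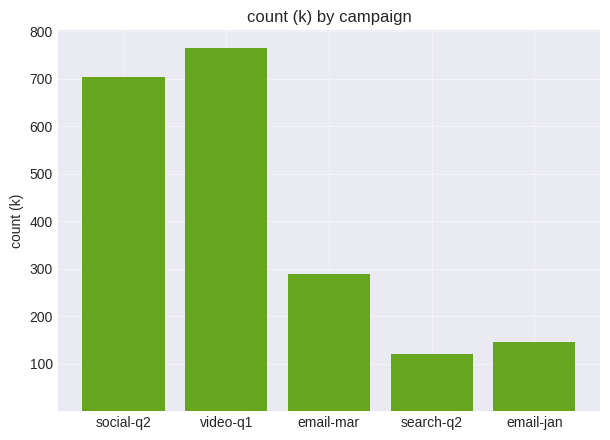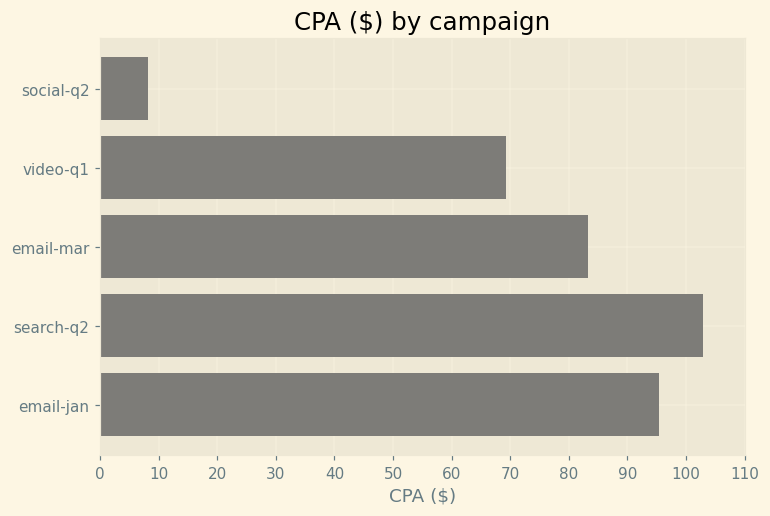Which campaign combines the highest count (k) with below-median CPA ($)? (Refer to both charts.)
video-q1

Chart 2 median CPA ($) ≈ 80; below-median campaigns: social-q2, video-q1. Among those, video-q1 has the highest count (k) (≈ 800).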